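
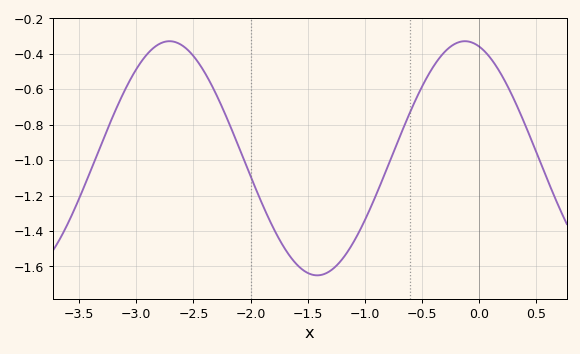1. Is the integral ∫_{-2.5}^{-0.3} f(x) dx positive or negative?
negative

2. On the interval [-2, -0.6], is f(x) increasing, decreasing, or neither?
neither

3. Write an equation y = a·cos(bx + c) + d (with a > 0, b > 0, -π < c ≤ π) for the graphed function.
y = 0.66cos(2.43x + 0.3) - 0.99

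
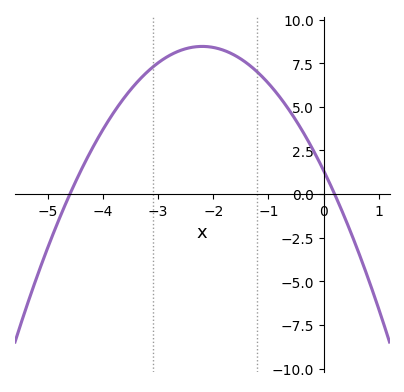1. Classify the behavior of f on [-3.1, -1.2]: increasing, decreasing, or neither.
neither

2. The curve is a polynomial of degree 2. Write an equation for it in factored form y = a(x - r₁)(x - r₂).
y = -1.47(x + 4.6)(x - 0.2)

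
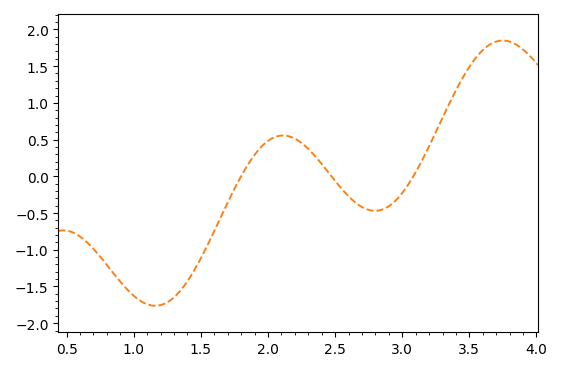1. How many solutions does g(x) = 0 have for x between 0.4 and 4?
3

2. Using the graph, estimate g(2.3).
0.374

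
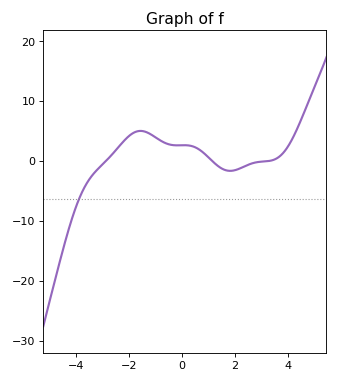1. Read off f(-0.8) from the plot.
3.38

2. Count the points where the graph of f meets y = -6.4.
1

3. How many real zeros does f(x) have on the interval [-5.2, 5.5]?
3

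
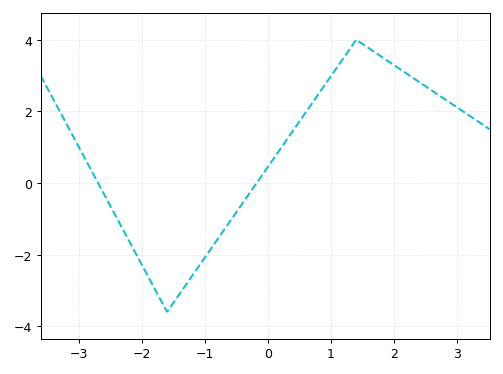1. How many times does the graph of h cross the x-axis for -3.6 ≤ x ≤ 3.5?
2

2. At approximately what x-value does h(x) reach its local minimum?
-1.6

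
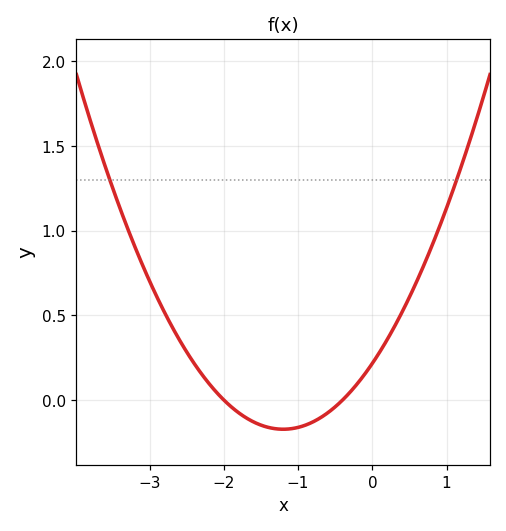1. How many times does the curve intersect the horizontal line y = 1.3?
2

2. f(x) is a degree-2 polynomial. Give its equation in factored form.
y = 0.27(x + 2)(x + 0.4)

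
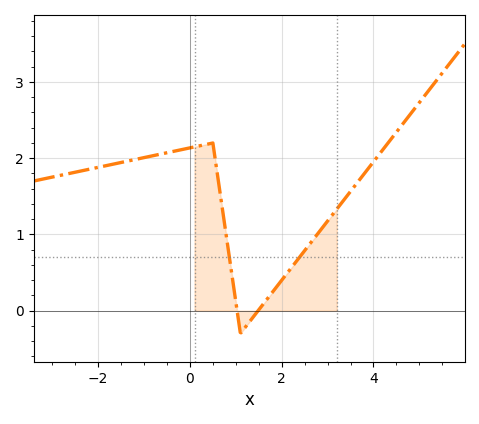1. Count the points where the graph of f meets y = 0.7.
2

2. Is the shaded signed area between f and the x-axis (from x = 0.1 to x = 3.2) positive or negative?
positive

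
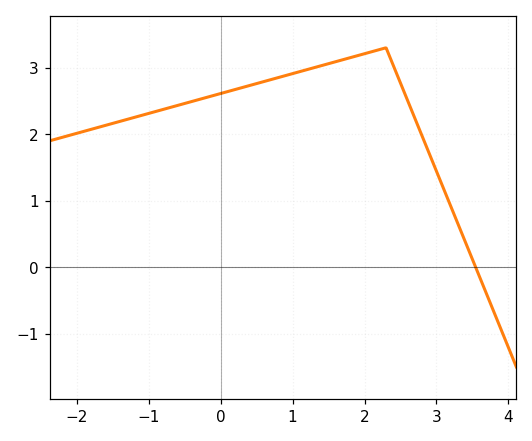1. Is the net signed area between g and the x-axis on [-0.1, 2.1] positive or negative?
positive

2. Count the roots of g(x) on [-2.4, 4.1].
1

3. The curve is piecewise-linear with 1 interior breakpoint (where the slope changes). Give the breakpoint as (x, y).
(2.3, 3.3)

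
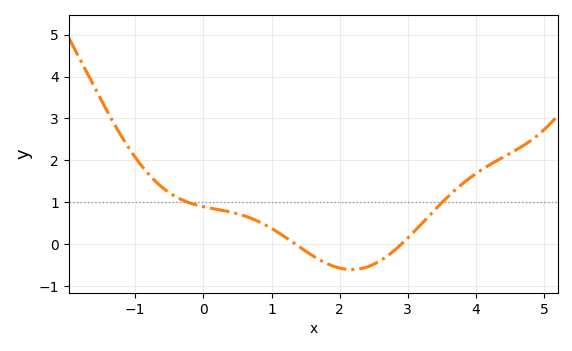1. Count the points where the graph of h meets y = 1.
2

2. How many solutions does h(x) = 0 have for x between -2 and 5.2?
2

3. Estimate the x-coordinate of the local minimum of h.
2.18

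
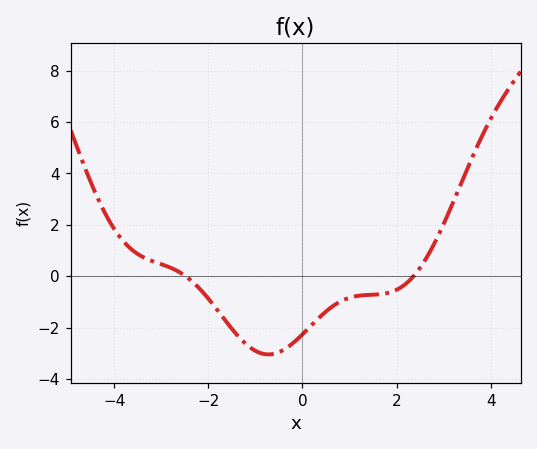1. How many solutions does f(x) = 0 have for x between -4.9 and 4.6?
2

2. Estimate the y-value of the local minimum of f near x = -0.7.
-3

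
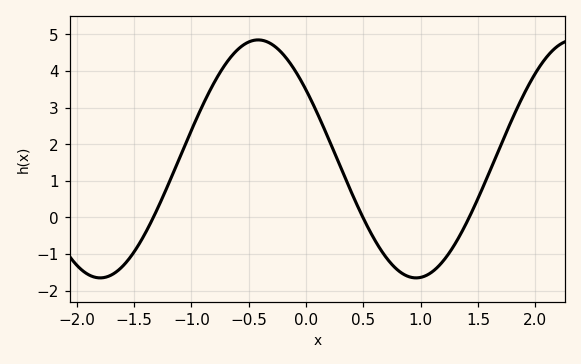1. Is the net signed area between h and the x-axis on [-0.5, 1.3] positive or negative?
positive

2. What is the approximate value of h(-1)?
2.38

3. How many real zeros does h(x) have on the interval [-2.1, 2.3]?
3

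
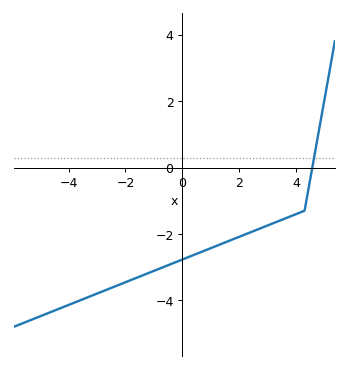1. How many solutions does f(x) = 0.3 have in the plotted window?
1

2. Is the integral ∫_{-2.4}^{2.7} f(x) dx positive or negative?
negative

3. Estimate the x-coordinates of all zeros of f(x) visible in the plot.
4.6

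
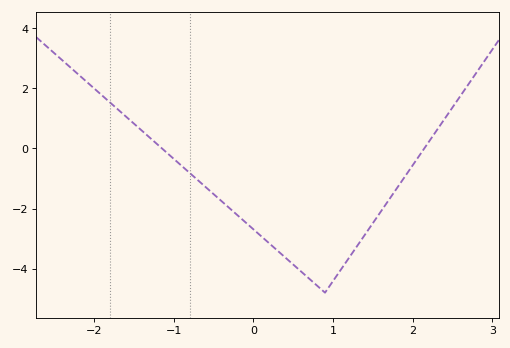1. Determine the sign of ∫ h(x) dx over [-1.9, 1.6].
negative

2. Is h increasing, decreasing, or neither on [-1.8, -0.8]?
decreasing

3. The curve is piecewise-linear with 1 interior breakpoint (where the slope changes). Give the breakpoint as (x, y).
(0.9, -4.8)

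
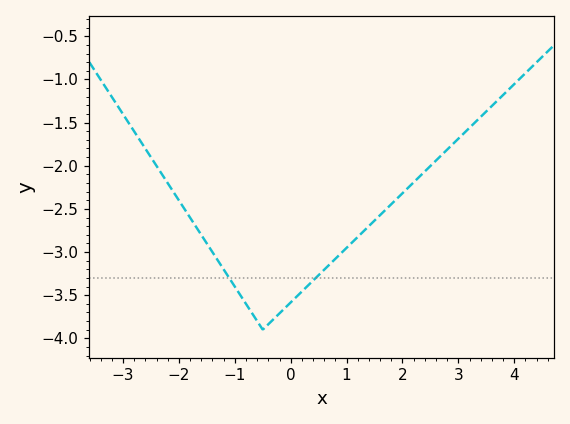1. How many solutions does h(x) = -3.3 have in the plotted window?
2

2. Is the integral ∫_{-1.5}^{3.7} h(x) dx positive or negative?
negative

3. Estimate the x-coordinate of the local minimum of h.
-0.4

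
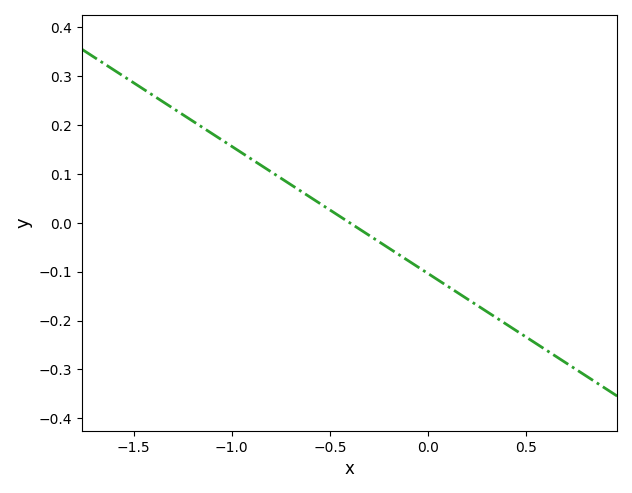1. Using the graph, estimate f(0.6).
-0.26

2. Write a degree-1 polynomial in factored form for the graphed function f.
y = -0.26(x + 0.4)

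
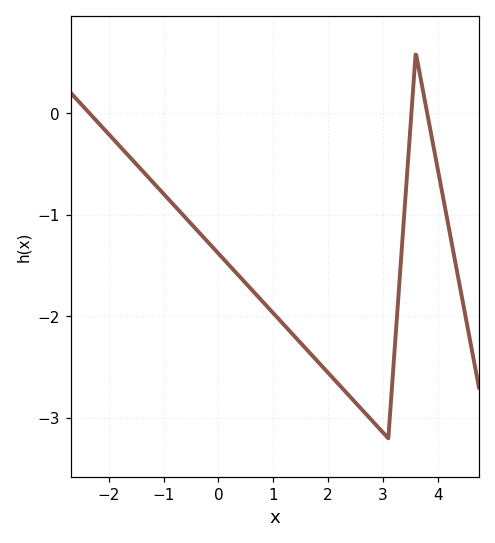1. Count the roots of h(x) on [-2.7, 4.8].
3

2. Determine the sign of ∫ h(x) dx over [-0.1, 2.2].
negative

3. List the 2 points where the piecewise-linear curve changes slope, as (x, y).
(3.1, -3.2); (3.6, 0.6)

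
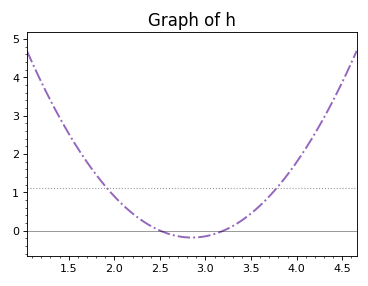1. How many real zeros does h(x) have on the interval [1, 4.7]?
2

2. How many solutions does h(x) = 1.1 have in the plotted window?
2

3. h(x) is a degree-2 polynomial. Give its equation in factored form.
y = 1.49(x - 2.5)(x - 3.2)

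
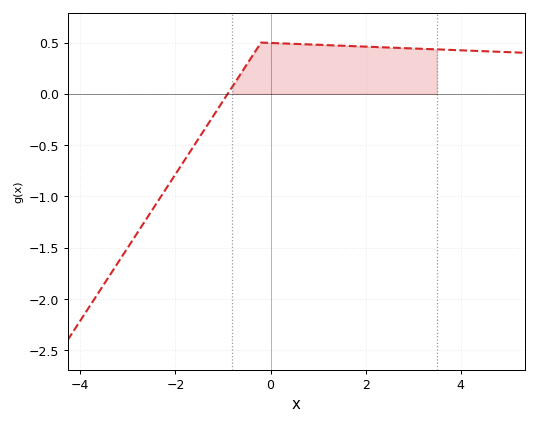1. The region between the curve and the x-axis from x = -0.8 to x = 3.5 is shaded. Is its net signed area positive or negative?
positive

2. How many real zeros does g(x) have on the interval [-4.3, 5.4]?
1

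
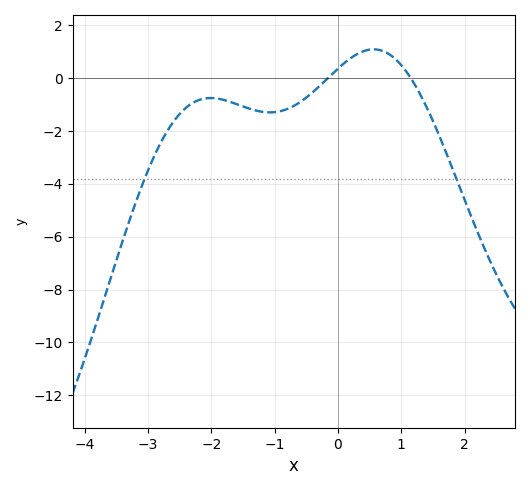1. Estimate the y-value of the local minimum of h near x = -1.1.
-1.29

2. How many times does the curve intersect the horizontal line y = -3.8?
2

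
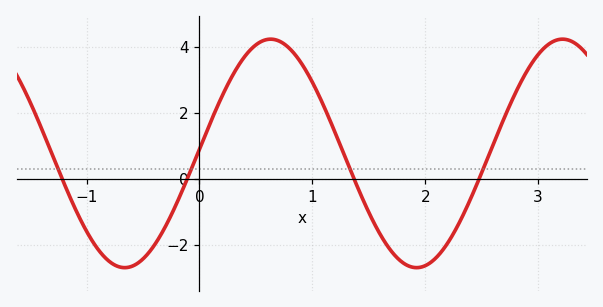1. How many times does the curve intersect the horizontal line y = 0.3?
4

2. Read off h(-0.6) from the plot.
-2.66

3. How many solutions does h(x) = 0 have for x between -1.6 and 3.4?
4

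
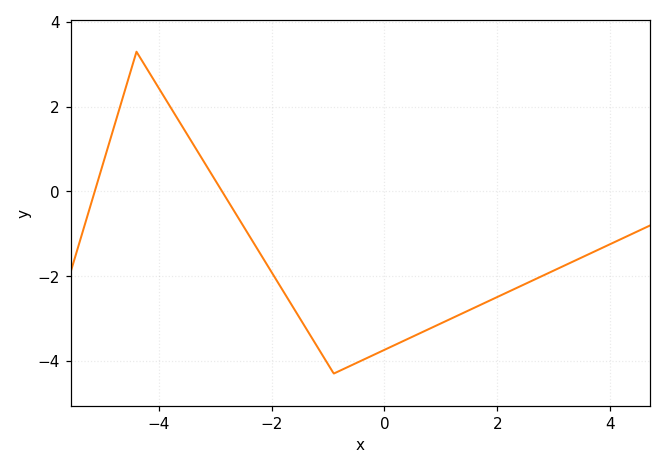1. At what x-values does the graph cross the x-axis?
-5.2, -2.8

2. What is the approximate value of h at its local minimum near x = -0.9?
-4.2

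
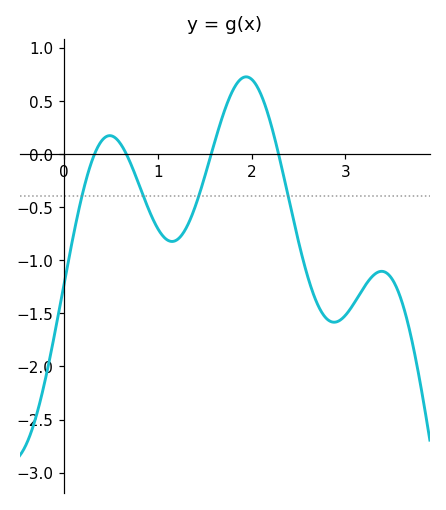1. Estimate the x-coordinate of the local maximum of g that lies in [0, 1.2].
0.5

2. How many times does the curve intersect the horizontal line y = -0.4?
4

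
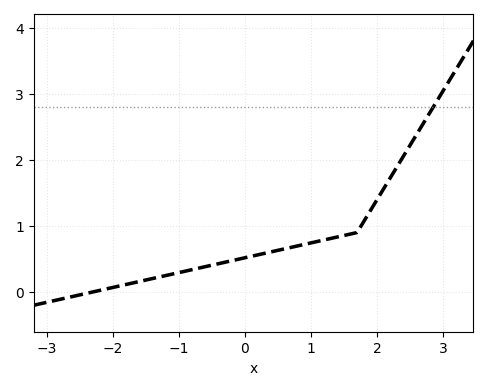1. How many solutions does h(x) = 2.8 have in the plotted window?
1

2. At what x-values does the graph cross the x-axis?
-2.31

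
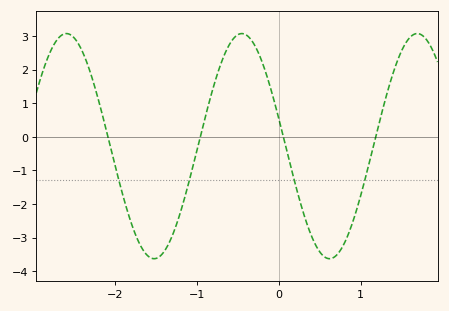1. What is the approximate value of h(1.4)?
1.9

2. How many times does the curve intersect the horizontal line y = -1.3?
4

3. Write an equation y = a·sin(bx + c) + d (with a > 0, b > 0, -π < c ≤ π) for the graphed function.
y = 3.35sin(2.9x + 2.9) - 0.28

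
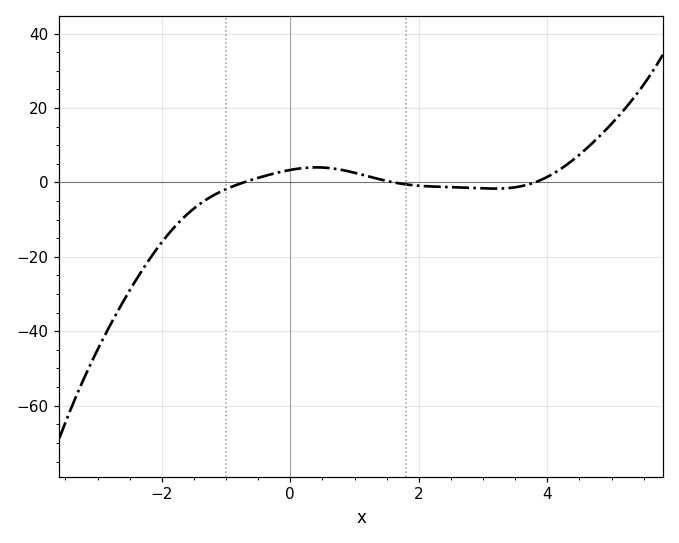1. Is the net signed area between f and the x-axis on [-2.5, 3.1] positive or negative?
negative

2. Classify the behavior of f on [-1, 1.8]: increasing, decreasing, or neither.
neither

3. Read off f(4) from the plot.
1.49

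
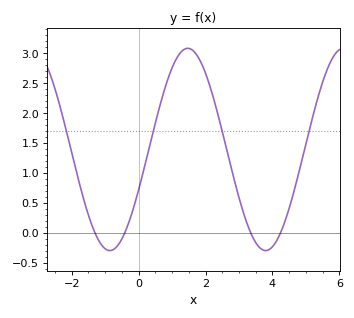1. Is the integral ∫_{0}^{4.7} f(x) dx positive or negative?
positive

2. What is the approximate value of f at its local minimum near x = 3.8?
-0.3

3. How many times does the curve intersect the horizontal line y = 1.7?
4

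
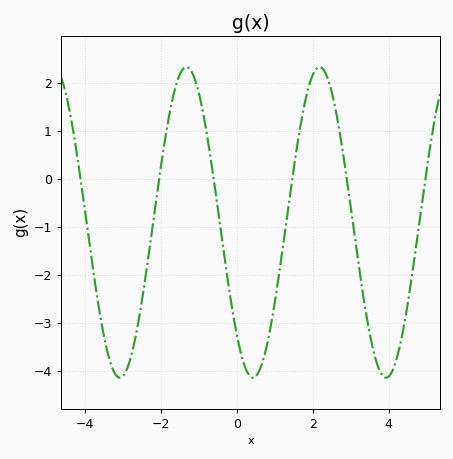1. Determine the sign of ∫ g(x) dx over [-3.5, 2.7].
negative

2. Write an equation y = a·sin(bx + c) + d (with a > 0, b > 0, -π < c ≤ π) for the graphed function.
y = 3.23sin(1.8x - 2.3) - 0.9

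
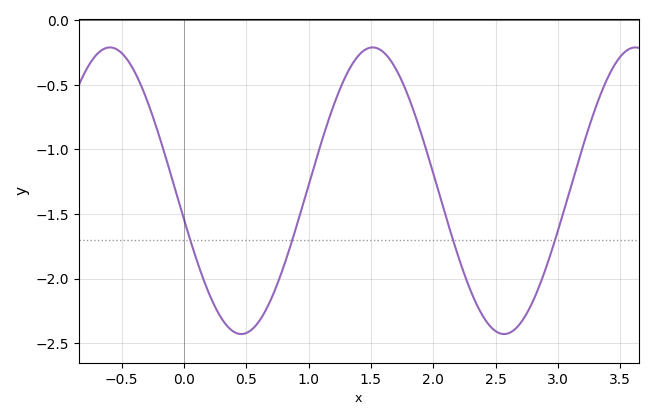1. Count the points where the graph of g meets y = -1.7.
4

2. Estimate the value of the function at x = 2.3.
-2.1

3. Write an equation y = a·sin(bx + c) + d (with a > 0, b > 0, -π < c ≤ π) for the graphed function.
y = 1.11sin(3x - 2.9) - 1.32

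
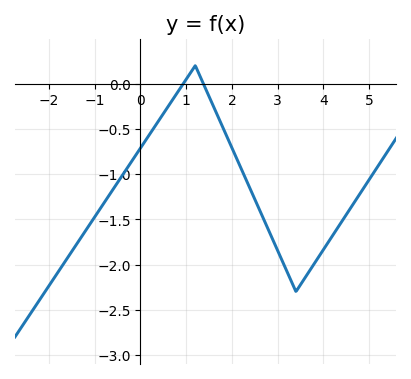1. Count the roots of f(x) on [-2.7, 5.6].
2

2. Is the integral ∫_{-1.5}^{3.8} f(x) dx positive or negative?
negative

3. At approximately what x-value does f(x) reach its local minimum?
3.4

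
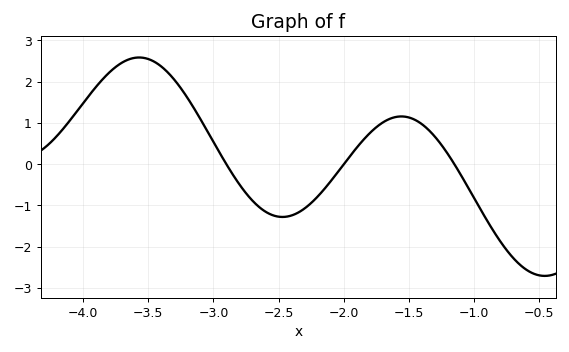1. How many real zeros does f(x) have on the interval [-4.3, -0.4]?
3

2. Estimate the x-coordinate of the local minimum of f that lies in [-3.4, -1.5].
-2.47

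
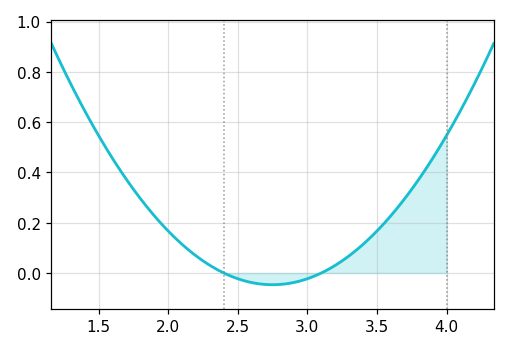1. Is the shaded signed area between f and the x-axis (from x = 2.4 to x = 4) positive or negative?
positive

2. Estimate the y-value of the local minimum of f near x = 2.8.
-0.04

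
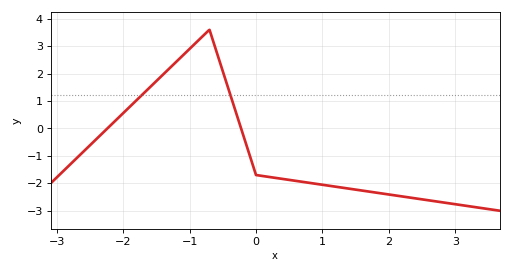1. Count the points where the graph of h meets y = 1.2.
2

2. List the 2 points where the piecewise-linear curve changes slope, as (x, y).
(-0.7, 3.6); (0, -1.7)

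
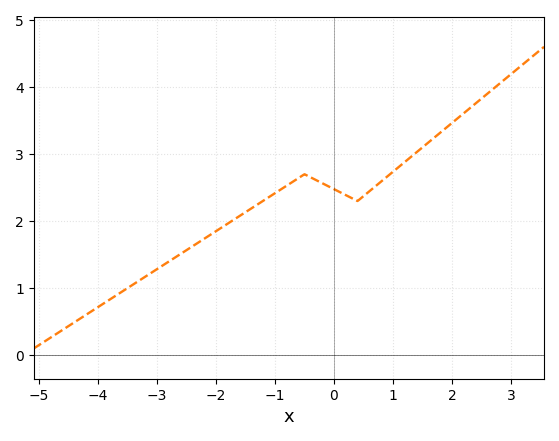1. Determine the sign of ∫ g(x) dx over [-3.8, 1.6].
positive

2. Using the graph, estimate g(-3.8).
0.8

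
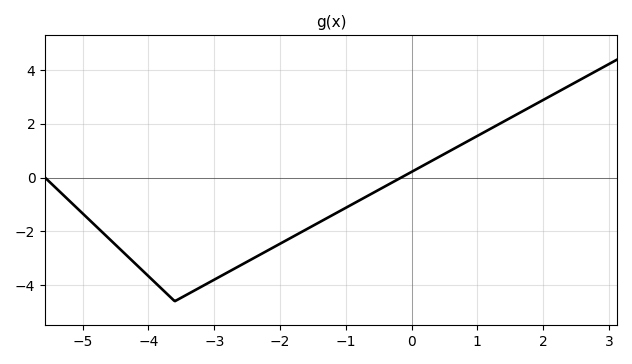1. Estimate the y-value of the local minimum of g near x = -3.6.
-4.6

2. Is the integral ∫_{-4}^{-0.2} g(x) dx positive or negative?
negative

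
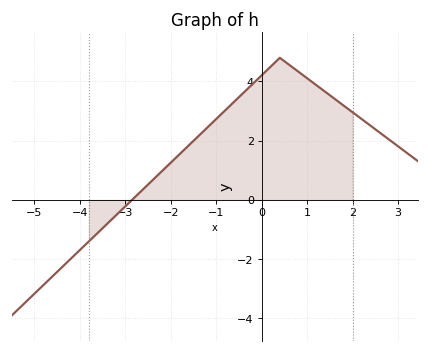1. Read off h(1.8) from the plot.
3.19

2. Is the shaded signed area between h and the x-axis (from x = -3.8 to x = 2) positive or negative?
positive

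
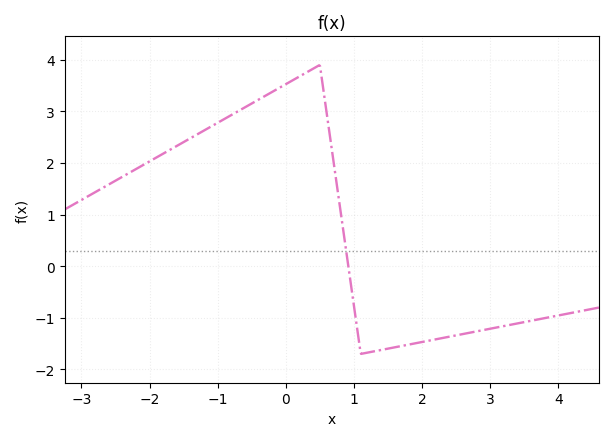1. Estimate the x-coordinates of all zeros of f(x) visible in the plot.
1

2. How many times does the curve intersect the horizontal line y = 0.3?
1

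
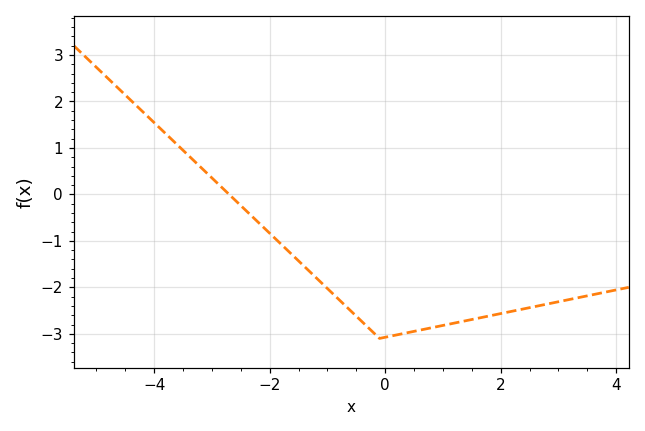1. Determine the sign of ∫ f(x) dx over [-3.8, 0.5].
negative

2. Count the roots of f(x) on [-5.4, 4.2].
1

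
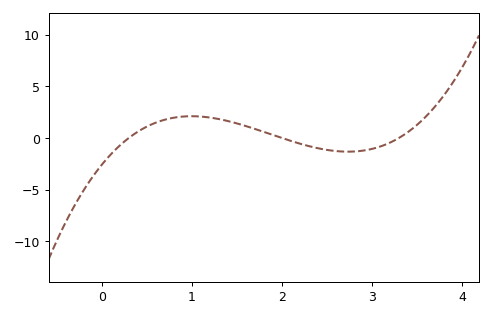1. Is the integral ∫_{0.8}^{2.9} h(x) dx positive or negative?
positive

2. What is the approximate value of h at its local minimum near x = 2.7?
-1.32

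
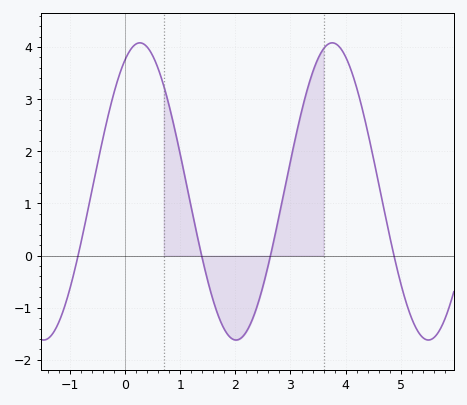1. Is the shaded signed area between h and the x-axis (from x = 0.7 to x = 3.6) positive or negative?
positive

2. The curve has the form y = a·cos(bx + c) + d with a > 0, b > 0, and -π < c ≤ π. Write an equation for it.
y = 2.85cos(1.8x - 0.48) + 1.23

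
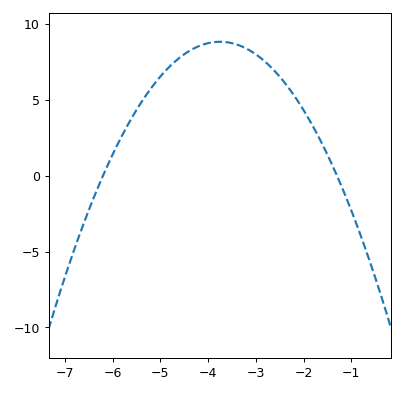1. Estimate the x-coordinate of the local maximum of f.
-3.75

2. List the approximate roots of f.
-6.2, -1.3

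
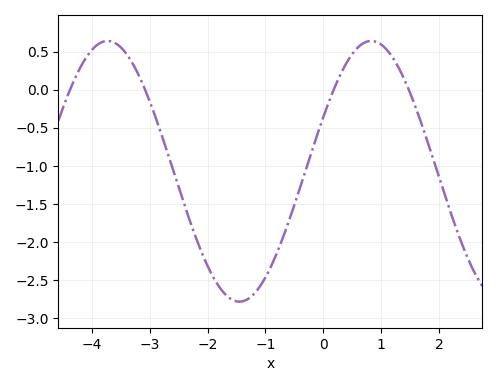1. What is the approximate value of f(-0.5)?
-1.5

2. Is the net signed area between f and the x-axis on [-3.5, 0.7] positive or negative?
negative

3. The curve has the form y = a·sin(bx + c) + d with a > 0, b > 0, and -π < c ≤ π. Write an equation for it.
y = 1.71sin(1.4x + 0.43) - 1.07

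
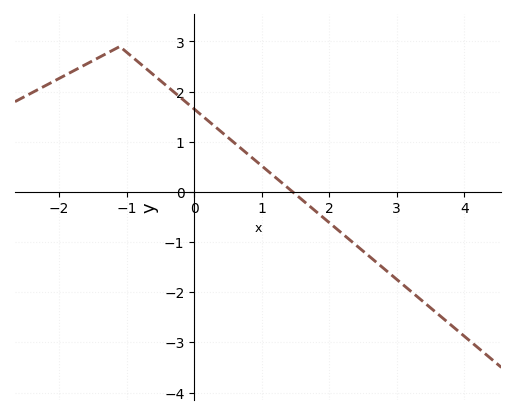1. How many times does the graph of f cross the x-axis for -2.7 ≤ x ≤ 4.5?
1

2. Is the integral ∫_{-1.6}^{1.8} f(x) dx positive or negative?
positive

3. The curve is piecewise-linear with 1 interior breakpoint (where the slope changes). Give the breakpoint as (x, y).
(-1.1, 2.9)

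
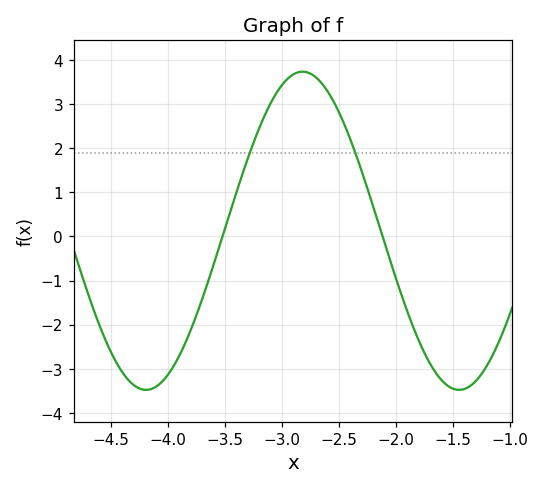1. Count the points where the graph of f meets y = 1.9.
2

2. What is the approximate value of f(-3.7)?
-1.4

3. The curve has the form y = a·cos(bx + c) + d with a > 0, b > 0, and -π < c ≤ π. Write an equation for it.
y = 3.61cos(2.3x + 0.17) + 0.13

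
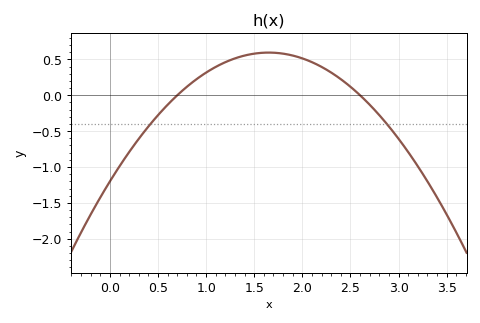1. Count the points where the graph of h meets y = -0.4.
2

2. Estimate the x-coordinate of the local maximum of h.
1.65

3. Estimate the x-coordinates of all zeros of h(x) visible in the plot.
0.7, 2.6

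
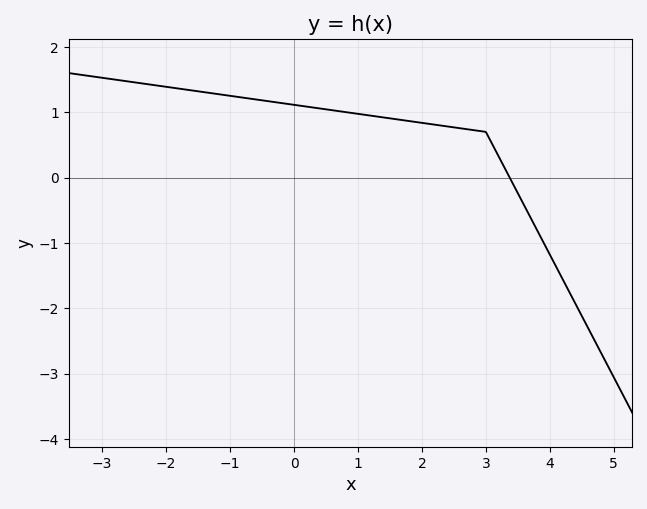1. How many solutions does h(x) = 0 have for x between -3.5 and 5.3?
1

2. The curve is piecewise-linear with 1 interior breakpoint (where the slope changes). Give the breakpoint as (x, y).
(3, 0.7)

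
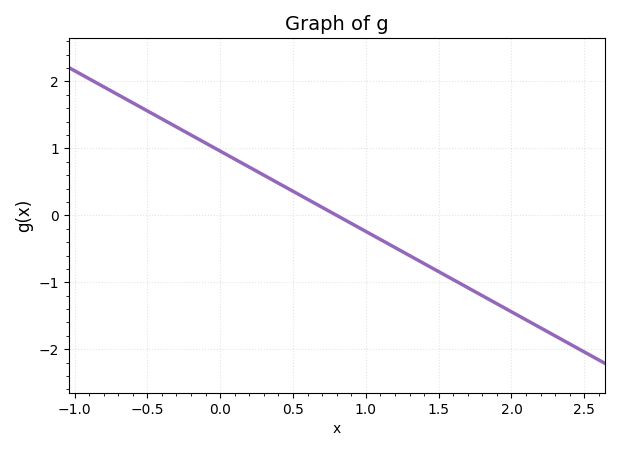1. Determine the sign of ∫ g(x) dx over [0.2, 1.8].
negative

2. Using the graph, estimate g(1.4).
-0.72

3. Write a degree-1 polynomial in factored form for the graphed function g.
y = -1.2(x - 0.8)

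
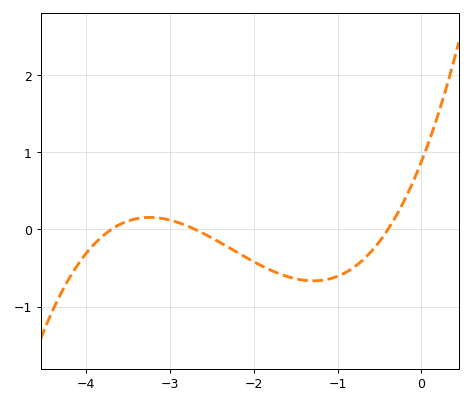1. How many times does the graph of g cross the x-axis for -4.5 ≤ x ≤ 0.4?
3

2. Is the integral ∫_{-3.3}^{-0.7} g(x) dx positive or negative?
negative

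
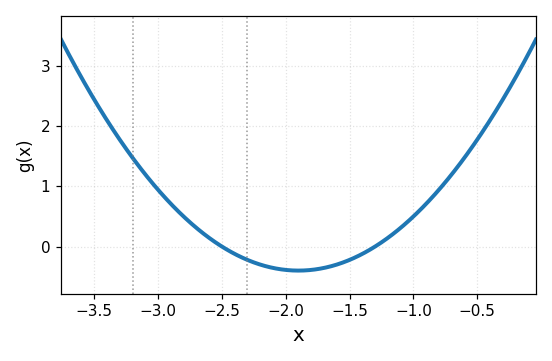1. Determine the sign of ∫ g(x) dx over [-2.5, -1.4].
negative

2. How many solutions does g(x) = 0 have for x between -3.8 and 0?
2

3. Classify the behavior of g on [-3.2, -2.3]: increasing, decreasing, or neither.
decreasing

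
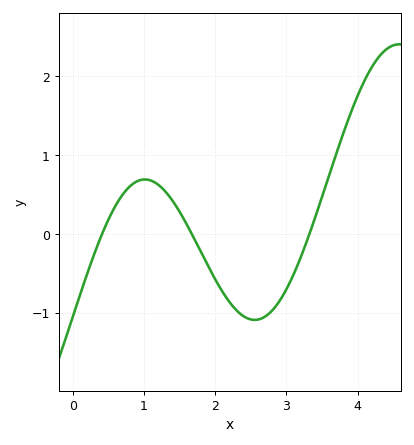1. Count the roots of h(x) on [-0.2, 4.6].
3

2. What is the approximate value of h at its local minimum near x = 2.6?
-1.09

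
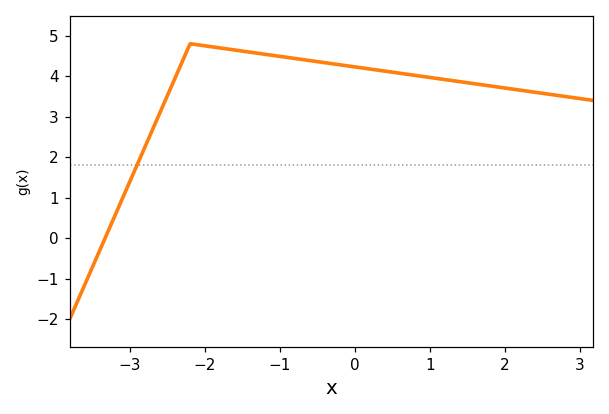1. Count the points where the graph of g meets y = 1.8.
1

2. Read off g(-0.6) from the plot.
4.4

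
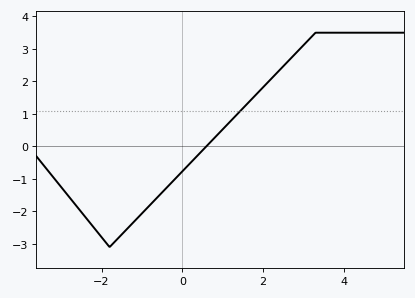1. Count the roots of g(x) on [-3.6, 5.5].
1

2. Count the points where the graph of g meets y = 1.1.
1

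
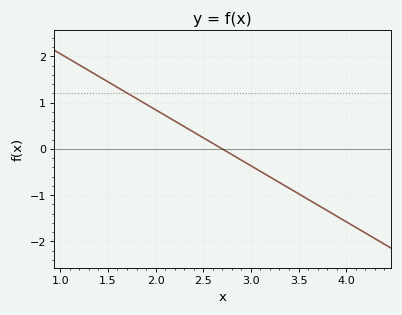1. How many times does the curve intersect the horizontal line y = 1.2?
1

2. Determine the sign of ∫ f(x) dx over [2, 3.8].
negative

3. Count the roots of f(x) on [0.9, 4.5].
1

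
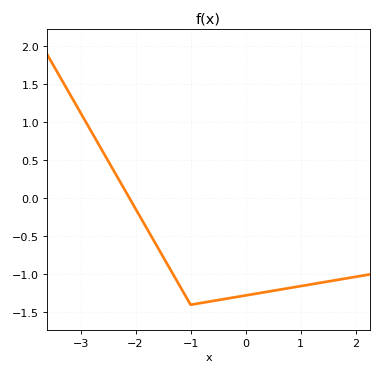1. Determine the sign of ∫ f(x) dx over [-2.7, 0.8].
negative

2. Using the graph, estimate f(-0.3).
-1.3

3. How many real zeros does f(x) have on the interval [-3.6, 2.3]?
1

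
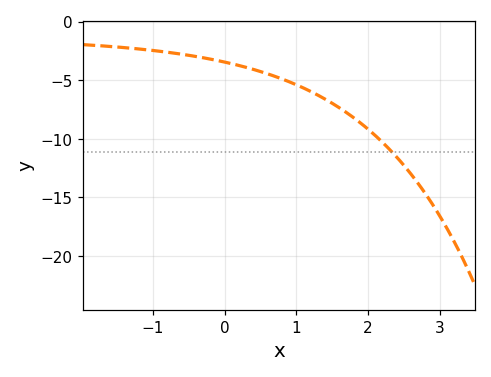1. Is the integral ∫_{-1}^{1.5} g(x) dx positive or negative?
negative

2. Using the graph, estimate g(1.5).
-6.97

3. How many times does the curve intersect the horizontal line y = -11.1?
1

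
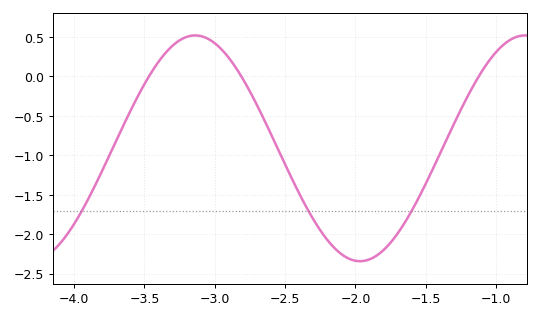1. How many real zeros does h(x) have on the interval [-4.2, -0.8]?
3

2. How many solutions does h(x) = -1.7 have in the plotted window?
3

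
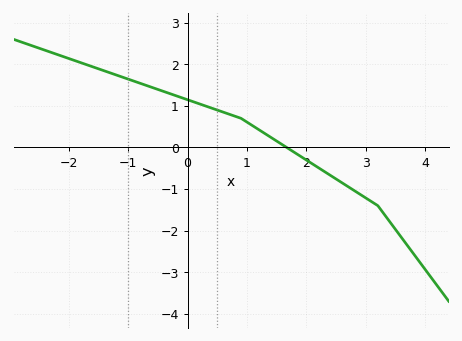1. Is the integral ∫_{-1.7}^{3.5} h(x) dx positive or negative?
positive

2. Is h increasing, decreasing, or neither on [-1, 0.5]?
decreasing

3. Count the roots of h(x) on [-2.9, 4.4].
1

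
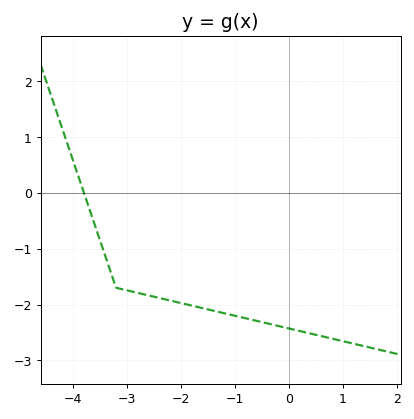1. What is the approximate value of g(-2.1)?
-1.95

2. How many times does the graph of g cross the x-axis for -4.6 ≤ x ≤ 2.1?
1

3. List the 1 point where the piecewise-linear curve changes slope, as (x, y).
(-3.2, -1.7)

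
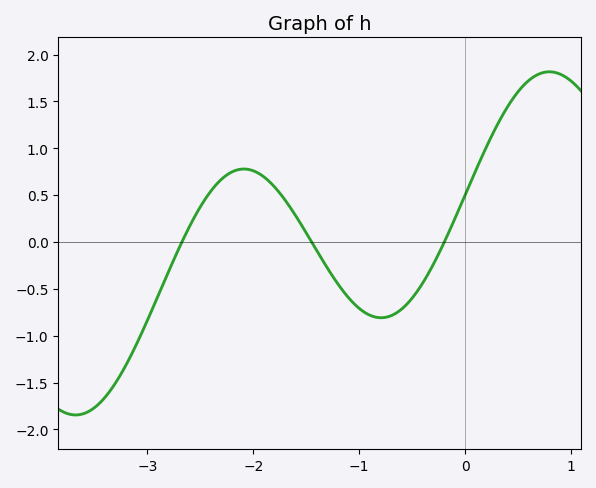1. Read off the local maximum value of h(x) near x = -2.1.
0.8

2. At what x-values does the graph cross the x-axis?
-2.7, -1.4, -0.2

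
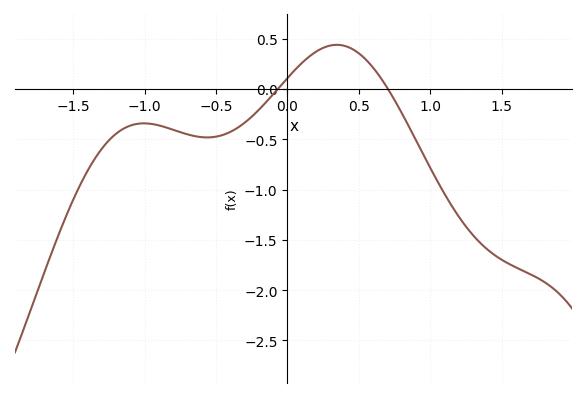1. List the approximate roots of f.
-0.067, 0.704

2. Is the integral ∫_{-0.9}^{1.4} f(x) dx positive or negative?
negative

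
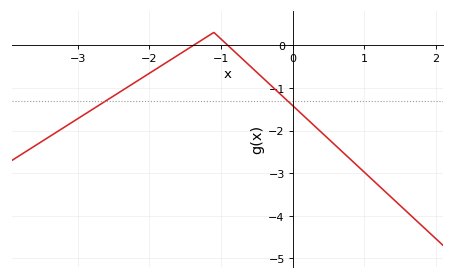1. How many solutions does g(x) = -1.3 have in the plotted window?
2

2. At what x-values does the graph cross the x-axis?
-1.38, -0.908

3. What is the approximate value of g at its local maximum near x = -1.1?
0.3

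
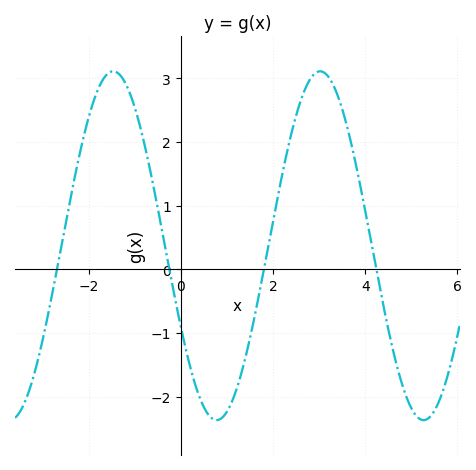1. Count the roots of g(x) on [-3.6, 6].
4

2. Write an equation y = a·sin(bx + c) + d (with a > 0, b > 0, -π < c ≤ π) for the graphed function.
y = 2.74sin(1.4x - 2.66) + 0.37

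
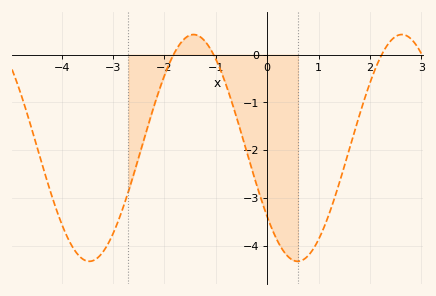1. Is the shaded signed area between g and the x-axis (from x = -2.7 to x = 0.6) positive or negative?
negative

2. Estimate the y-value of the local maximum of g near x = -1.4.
0.4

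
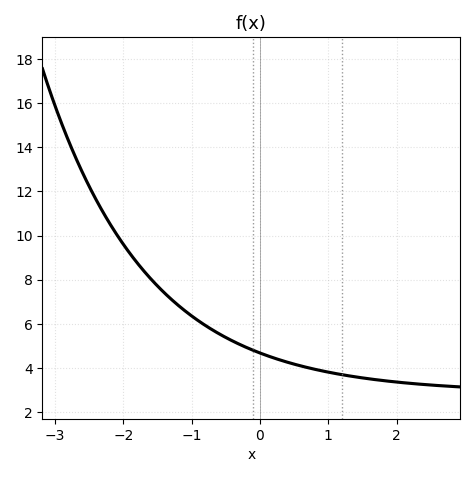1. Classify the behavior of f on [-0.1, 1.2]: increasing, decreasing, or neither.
decreasing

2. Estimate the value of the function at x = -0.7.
5.8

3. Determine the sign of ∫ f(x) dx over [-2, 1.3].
positive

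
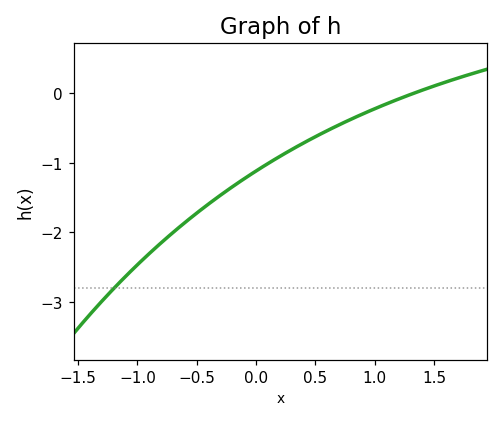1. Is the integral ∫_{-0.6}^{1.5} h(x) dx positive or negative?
negative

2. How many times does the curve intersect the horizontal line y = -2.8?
1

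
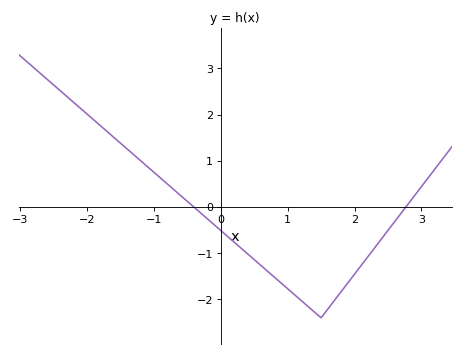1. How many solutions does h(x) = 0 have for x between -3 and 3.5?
2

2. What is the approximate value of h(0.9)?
-1.64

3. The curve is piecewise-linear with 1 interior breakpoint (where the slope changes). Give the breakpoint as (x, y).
(1.5, -2.4)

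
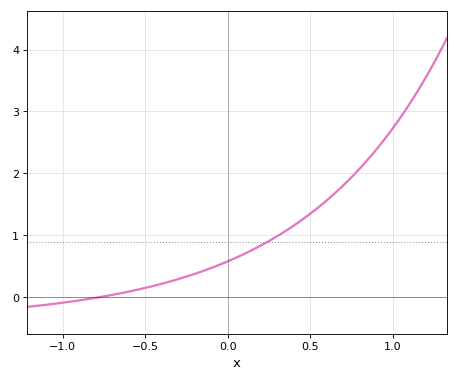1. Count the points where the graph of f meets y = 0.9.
1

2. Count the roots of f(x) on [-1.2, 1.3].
1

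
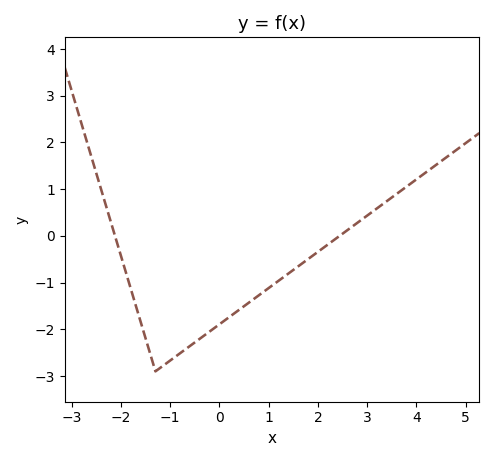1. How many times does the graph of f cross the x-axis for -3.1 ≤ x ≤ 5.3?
2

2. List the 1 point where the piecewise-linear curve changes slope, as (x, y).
(-1.3, -2.9)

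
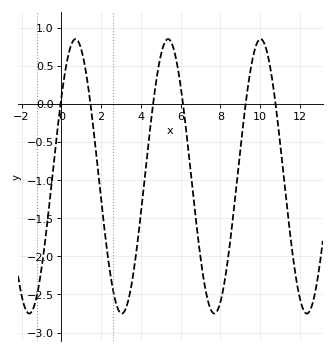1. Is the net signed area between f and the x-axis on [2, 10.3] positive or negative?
negative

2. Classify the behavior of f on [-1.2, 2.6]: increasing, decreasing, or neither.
neither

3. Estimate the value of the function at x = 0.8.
0.837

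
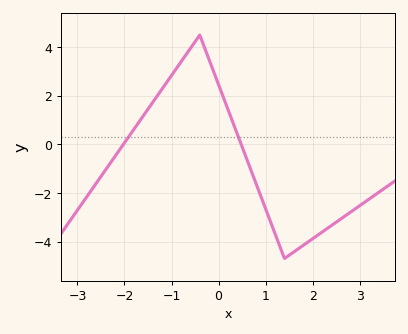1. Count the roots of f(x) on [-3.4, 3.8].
2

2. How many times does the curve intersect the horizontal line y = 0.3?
2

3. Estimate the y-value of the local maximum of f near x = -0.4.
4.5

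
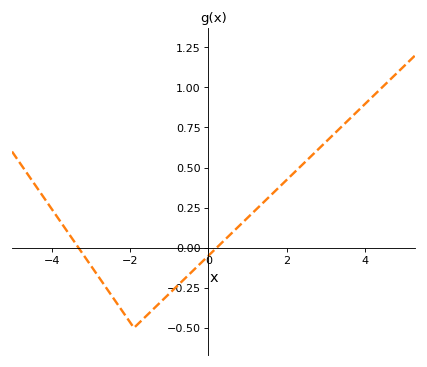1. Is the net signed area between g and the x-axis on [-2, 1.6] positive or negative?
negative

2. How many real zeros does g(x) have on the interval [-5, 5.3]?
2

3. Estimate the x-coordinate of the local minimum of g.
-1.8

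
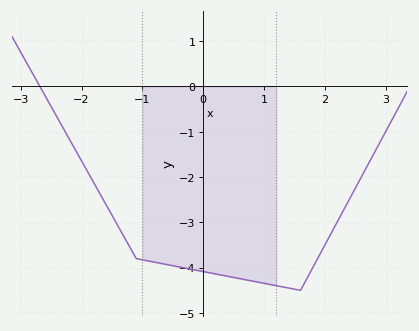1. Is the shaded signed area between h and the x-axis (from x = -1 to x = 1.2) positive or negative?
negative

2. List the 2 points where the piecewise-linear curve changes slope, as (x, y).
(-1.1, -3.8); (1.6, -4.5)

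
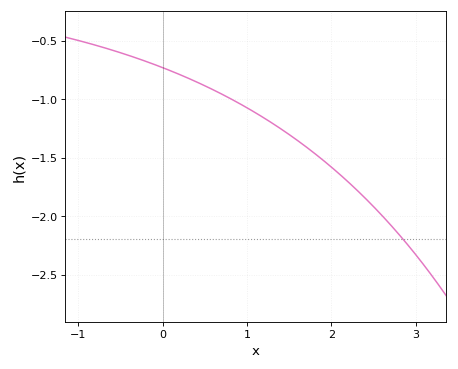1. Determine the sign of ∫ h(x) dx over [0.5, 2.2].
negative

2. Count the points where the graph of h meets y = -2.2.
1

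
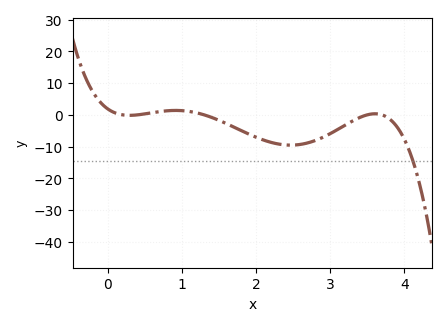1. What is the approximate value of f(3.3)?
-2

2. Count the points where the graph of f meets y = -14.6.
1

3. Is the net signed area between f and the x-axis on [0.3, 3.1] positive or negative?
negative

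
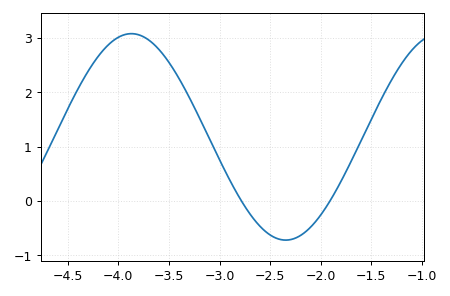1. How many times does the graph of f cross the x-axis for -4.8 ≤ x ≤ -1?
2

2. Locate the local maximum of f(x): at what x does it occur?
-3.87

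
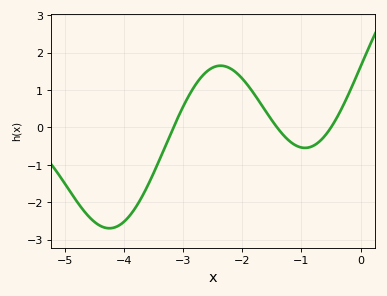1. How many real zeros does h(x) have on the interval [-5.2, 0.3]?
3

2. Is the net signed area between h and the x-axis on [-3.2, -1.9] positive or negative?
positive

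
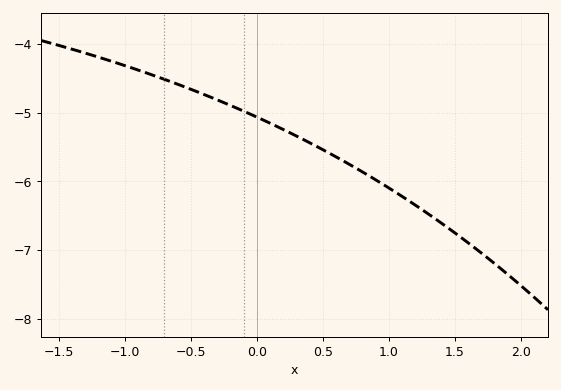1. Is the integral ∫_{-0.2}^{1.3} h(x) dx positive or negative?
negative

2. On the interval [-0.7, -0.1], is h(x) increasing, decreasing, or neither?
decreasing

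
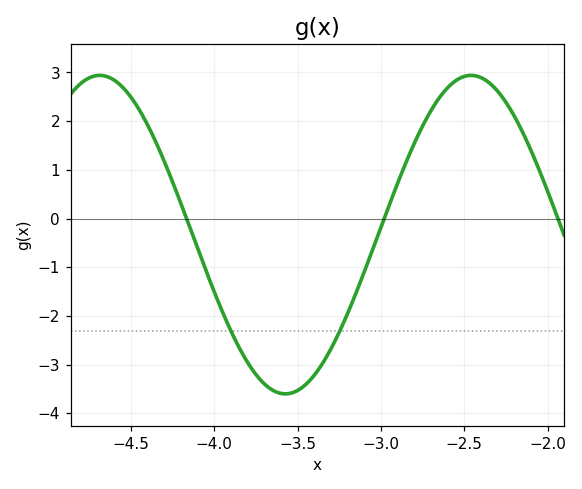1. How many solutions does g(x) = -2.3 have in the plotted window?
2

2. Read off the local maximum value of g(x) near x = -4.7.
2.94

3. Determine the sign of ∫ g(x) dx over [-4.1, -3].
negative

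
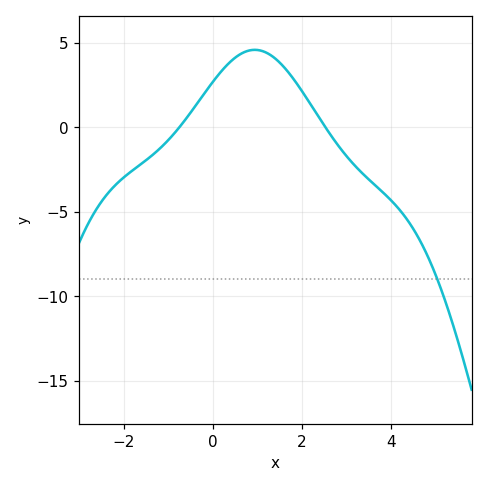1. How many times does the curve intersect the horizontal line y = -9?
1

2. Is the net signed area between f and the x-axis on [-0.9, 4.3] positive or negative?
positive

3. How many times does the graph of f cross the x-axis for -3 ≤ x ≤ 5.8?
2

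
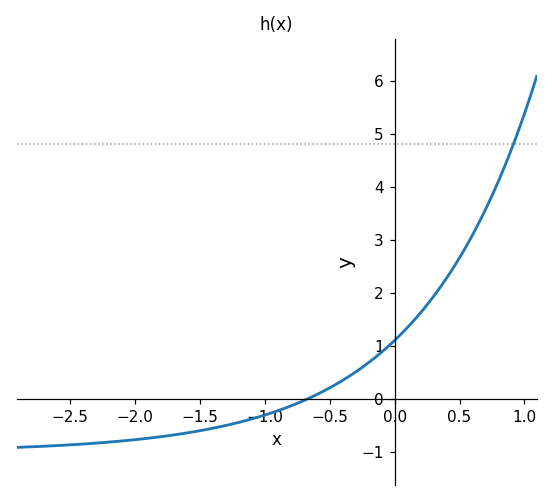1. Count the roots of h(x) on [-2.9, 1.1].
1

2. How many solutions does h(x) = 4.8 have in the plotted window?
1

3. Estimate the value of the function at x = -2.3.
-0.837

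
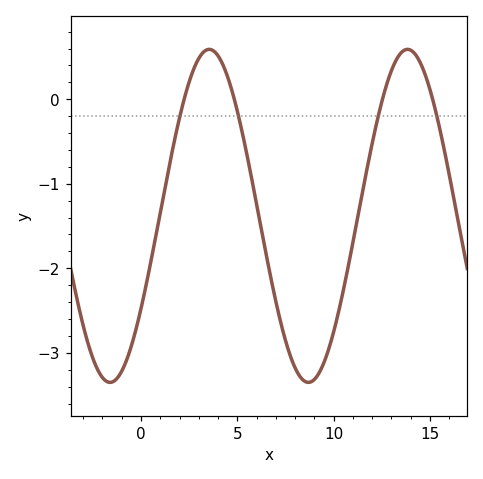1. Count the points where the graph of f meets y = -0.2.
4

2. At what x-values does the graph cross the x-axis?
2.24, 4.85, 12.5, 15.1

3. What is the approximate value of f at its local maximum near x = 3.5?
0.59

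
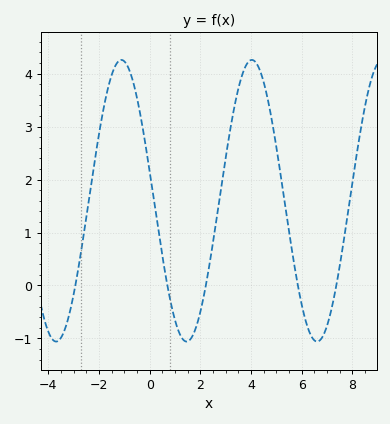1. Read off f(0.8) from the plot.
-0.244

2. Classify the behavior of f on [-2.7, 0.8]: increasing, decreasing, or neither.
neither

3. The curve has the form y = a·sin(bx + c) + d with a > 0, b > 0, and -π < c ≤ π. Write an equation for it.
y = 2.66sin(1.22x + 2.93) + 1.6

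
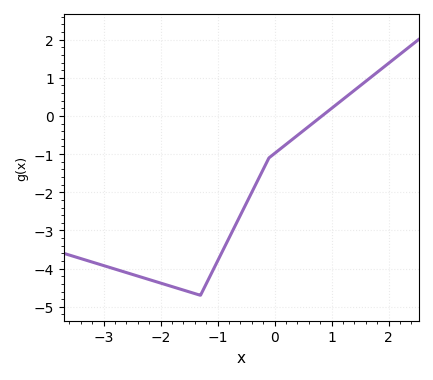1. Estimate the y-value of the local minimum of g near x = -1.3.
-4.7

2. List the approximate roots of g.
0.831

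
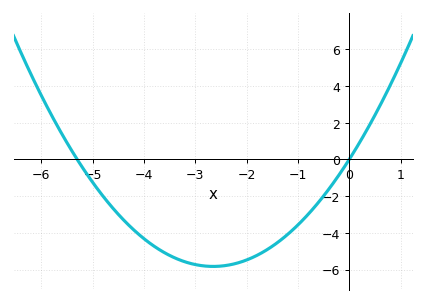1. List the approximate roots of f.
-5.4, 0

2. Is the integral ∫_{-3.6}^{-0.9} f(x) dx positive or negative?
negative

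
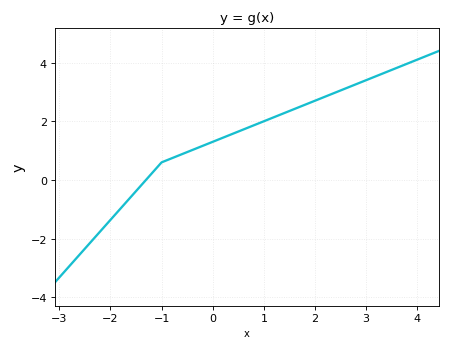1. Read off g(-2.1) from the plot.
-1.6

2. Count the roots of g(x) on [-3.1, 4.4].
1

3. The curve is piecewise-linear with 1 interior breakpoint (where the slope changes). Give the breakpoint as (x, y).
(-1, 0.6)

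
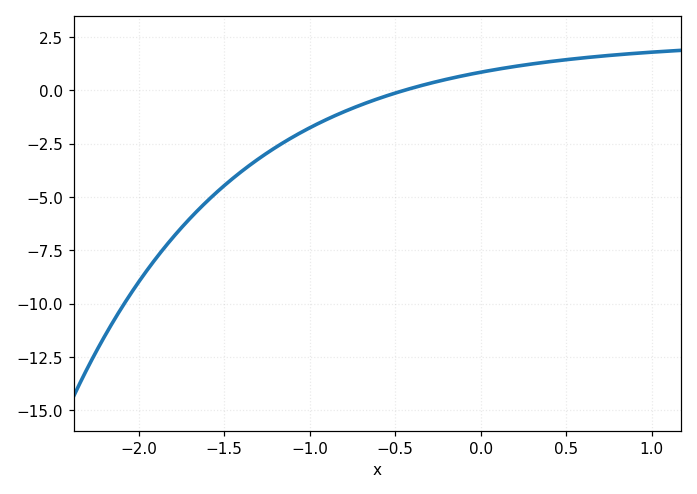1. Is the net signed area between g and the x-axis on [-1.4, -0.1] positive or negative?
negative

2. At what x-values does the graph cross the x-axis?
-0.45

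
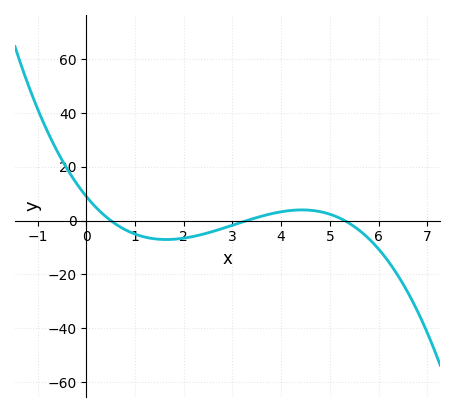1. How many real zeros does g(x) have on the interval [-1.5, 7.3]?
3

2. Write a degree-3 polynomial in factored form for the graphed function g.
y = -1.02(x - 0.5)(x - 3.3)(x - 5.3)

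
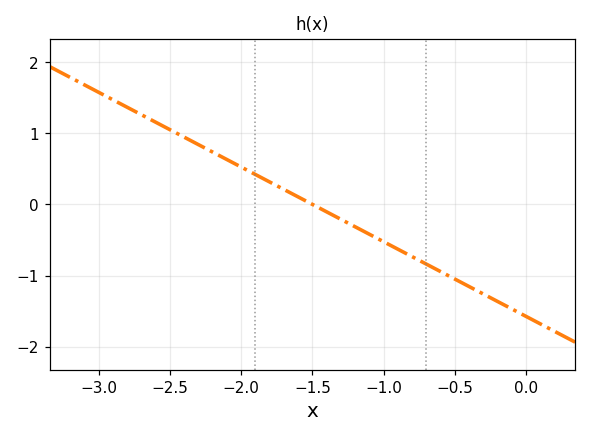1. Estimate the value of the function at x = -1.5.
0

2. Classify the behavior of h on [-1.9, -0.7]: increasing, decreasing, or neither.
decreasing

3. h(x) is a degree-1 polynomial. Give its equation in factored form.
y = -1.05(x + 1.5)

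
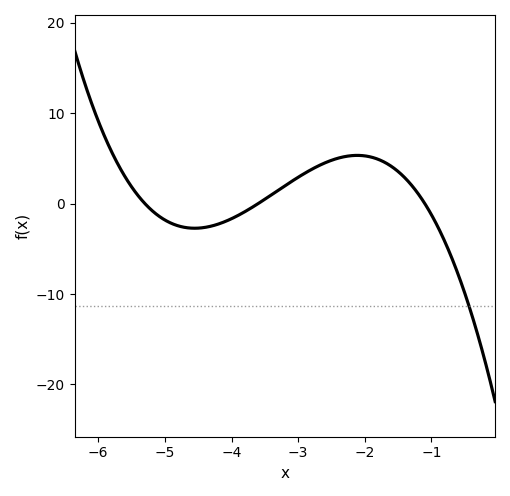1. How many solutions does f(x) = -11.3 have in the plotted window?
1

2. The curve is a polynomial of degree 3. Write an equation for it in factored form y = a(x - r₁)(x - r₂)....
y = -1.11(x + 5.3)(x + 3.6)(x + 1.1)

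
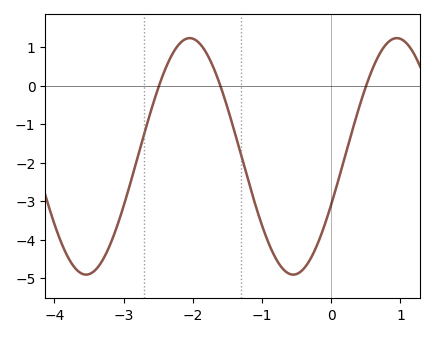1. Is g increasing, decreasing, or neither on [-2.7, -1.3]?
neither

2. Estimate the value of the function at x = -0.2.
-4.1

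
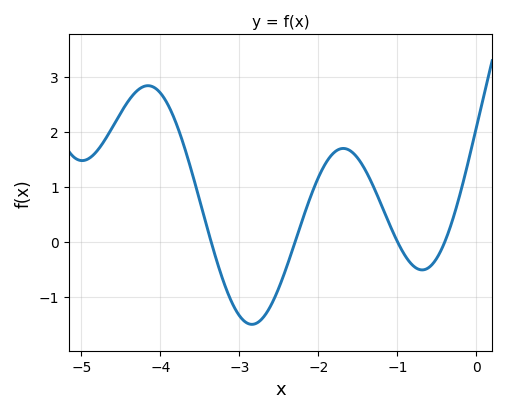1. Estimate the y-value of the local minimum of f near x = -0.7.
-0.5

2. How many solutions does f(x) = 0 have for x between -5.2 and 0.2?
4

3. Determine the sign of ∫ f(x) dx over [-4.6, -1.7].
positive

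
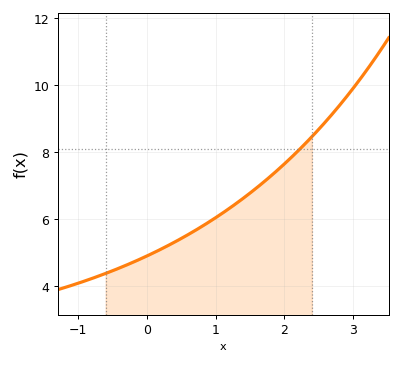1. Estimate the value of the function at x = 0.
5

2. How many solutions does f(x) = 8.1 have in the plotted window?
1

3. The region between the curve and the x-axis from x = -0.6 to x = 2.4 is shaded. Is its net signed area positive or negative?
positive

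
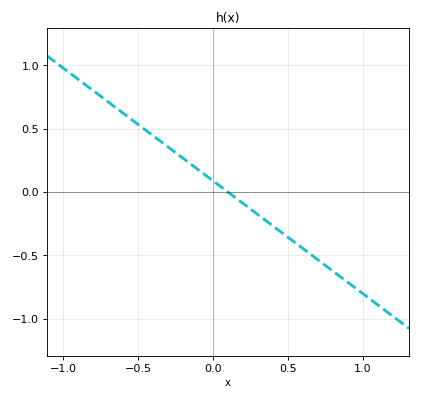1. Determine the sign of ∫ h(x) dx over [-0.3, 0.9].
negative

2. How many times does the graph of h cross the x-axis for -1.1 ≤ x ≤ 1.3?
1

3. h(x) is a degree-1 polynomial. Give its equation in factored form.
y = -0.89(x - 0.1)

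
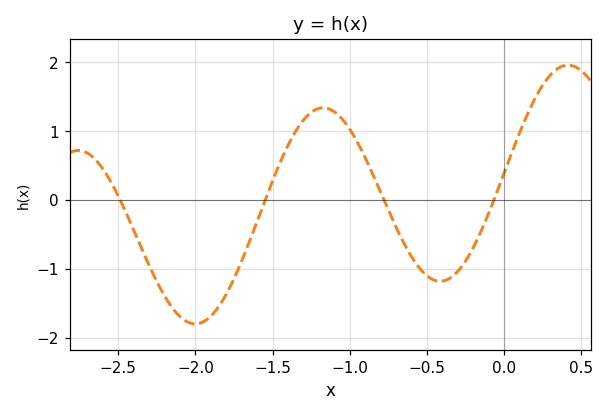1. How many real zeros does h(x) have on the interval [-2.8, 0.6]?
4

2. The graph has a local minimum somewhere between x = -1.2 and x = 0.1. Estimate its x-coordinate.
-0.4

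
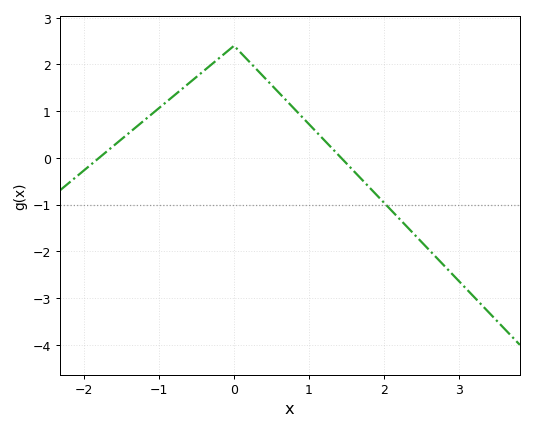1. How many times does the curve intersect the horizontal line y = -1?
1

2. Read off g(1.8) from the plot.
-0.621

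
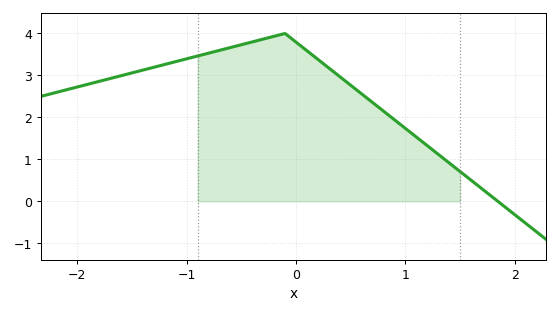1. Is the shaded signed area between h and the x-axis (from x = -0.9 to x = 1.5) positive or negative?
positive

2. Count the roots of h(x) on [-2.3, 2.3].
1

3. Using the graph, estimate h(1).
1.7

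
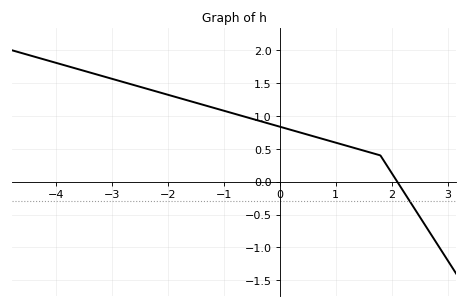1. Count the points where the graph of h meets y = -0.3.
1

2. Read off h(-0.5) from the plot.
0.959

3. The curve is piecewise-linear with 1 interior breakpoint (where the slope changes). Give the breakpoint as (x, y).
(1.8, 0.4)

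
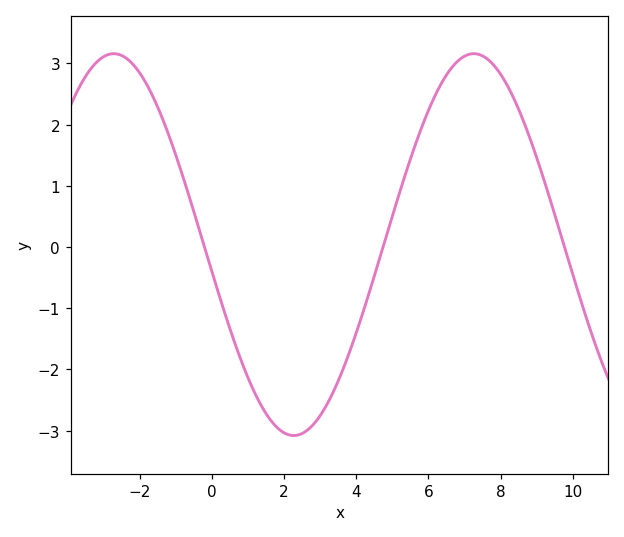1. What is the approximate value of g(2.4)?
-3.1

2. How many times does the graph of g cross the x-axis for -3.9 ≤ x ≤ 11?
3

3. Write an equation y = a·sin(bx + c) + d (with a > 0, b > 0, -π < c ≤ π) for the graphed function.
y = 3.12sin(0.63x - 3) + 0.04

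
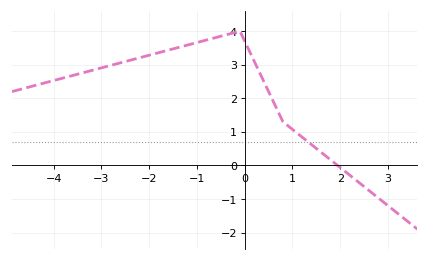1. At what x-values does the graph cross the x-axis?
1.94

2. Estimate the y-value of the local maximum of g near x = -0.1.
4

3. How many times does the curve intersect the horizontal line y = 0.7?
1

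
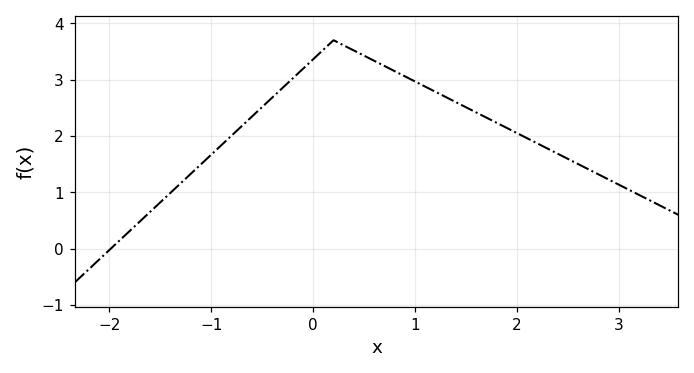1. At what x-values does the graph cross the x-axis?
-1.98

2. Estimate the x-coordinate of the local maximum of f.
0.202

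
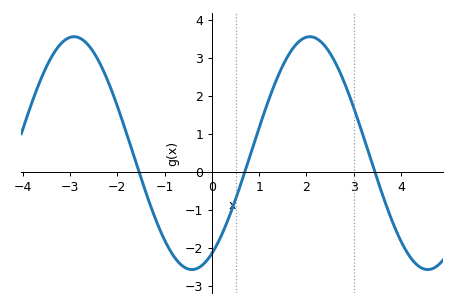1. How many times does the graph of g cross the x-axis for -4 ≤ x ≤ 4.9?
3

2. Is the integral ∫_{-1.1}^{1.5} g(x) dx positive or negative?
negative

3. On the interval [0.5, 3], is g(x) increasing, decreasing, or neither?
neither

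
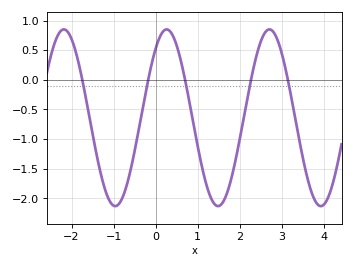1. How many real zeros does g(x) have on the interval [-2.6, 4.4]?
5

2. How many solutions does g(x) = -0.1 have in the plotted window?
5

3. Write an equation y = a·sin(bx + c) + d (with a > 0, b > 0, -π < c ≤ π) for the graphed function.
y = 1.49sin(2.6x + 0.9) - 0.64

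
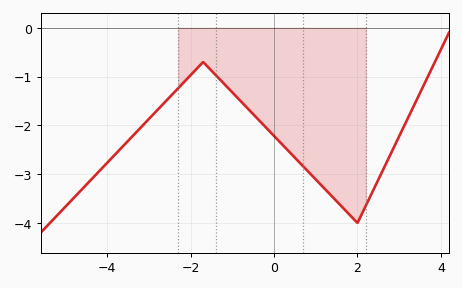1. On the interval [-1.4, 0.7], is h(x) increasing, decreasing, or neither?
decreasing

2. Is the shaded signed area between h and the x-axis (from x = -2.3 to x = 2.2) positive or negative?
negative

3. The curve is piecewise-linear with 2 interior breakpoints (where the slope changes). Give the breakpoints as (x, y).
(-1.7, -0.7); (2, -4)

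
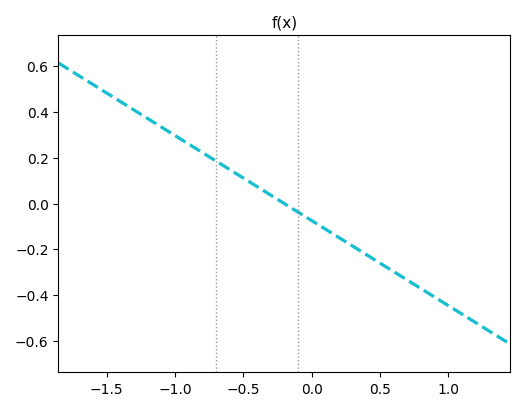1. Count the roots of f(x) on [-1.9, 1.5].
1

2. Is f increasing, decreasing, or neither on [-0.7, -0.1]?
decreasing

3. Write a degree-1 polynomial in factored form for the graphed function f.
y = -0.37(x + 0.2)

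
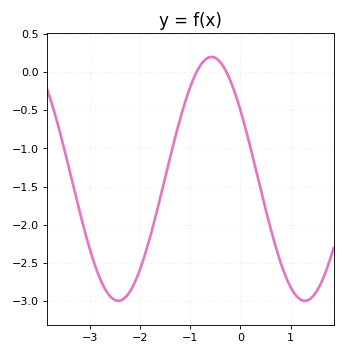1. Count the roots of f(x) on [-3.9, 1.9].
2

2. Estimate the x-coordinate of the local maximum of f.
-0.573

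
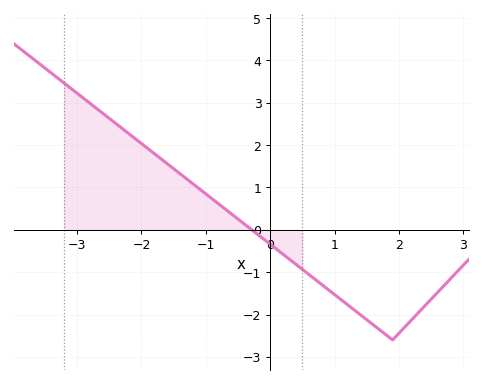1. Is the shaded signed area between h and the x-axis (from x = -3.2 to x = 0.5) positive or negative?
positive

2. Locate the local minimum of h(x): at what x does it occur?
1.9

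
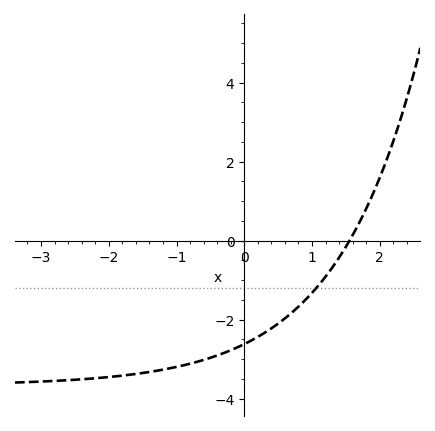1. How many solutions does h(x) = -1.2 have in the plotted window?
1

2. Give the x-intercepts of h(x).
1.55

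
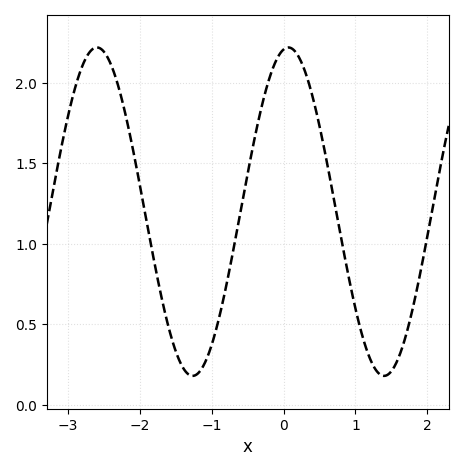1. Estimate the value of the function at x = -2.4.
2.1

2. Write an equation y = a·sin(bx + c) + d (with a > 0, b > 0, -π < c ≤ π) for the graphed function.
y = 1.02sin(2.4x + 1.4) + 1.2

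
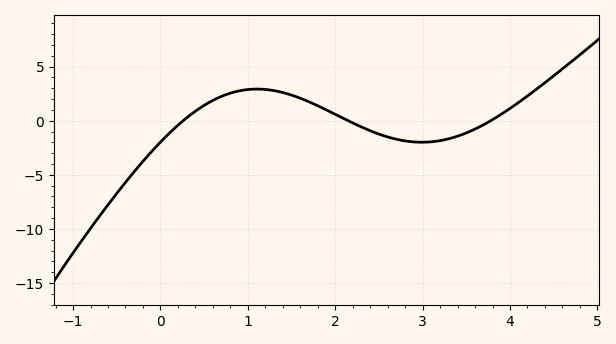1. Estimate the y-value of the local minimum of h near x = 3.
-2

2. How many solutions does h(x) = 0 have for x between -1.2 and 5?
3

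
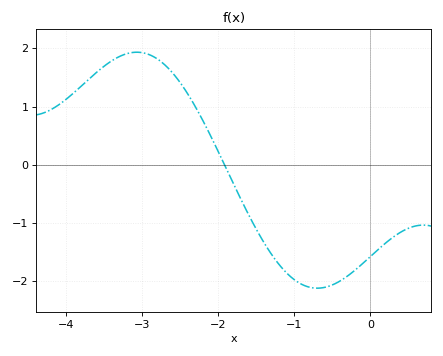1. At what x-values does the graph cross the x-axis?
-1.9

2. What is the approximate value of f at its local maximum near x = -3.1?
1.9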